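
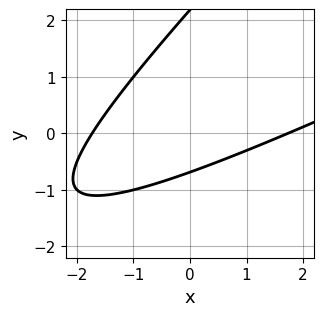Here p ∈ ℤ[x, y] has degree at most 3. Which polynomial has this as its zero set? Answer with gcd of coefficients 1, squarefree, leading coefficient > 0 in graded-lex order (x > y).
x^2 - 3*x*y + 2*y^2 - 3*y - 3

(a) The degree is 2 — a generic line meets the curve in up to 2 points.
(b) Solving for integer coefficients yields p as stated.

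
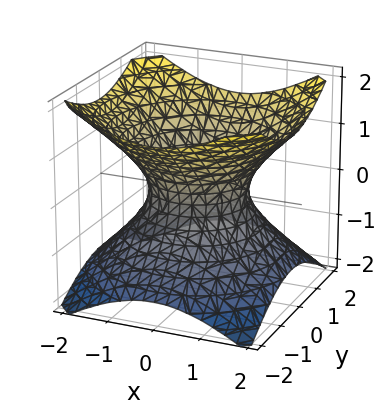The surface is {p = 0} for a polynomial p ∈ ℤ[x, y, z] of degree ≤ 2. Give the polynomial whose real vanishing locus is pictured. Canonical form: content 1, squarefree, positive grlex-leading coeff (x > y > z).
1. Degree: an hourglass — one-sheet hyperboloid; a quadric, so deg p = 2.
2. Symmetries: the z-axis is an axis of rotation, so x and y enter only as x² + y²; mirror symmetry z ↦ −z ⇒ only even powers of z.
3. Against the integer gridlines: the y-axis gridline crossings are at y ∈ {-1, 1}; it misses every integer gridline on the z-axis; a circular section at z = 1 has radius between 1 and 2.
4. Solving for integer coefficients yields p as stated. Check: (1, 0, 0) on the x-axis lies on the surface, and p(1, 0, 0) = 0. ✓

2*x^2 + 2*y^2 - 3*z^2 - 2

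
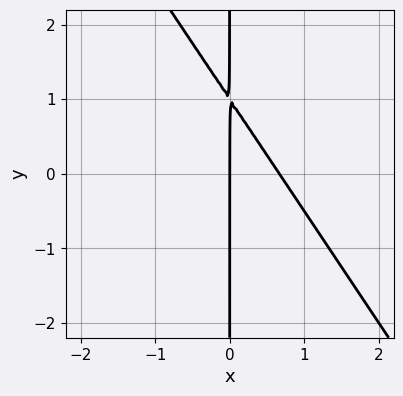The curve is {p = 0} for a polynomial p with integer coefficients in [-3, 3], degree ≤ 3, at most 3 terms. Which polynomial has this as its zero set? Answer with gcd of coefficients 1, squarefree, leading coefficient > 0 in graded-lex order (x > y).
3*x^2 + 2*x*y - 2*x

Degree: a generic line meets the curve in up to 2 points, so deg p = 2.
From the visible intercepts: one x-axis crossing is at x = 0; every point of the y-axis in the box is on the curve.
The integer polynomial consistent with all of this is the stated p.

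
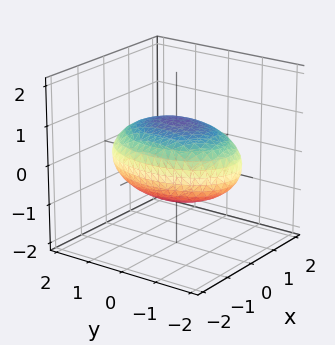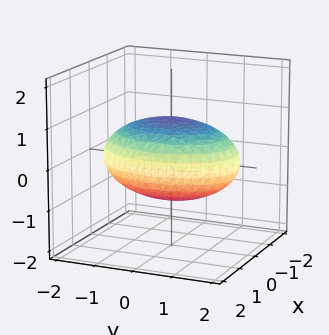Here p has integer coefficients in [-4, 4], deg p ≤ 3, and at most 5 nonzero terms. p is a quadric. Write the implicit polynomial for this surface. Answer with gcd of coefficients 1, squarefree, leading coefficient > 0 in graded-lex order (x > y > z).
1. Degree: a closed, bounded, convex surface; a quadric, so deg p = 2.
2. Symmetries: it's symmetric under z → −z, forcing even powers of z; mirror symmetry y ↦ −y ⇒ only even powers of y; the x ↦ −x reflection is a symmetry, so x appears only in even powers.
3. From the axis intercepts and sections: the z-axis gridline crossings are at z ∈ {-1, 1}.
4. These observations pin down the coefficients.

2*x^2 + y^2 + 3*z^2 - 3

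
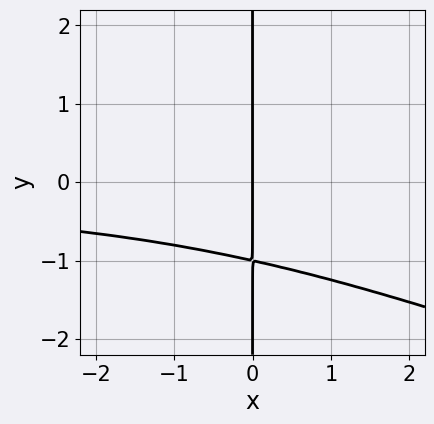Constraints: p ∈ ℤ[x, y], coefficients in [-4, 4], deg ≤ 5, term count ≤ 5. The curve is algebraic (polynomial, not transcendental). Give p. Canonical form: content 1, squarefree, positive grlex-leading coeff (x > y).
1. Degree: no degree-3 curve has this shape, so deg p = 4.
2. From the visible intercepts: the visible y-axis segment lies entirely on the curve; it meets the x-axis at x = 0 (among the integer gridlines).
3. Solving for integer coefficients yields p as stated.

x^2*y^2 + 3*x*y^3 - x^2*y + 3*x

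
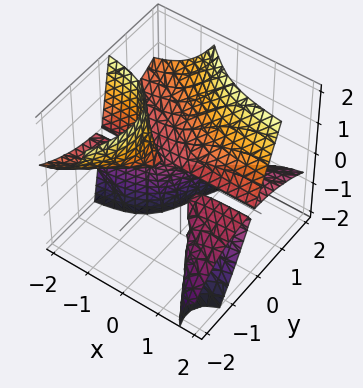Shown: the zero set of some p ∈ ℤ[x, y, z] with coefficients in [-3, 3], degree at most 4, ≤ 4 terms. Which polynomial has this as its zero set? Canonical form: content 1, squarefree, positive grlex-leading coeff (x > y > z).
First, there are 2 components.
Next, deg p = 3.
Then, from the visible intercepts: the visible x-axis segment lies entirely on the surface; it meets the y-axis at y = 0 (among the integer gridlines); it crosses the z-axis at the gridline z = 0.
Finally, fitting integer coefficients to these (and the overall shape) gives p.

3*x*y*z - x*z^2 + y^3 - z^2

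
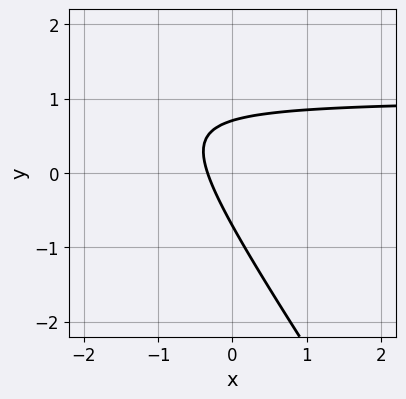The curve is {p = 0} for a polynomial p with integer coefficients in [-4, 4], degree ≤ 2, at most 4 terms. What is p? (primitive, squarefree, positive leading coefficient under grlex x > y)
3*x*y + 2*y^2 - 3*x - 1

1. The degree is 2 — a generic line meets the curve in up to 2 points.
2. Matching integer coefficients to the picture gives p.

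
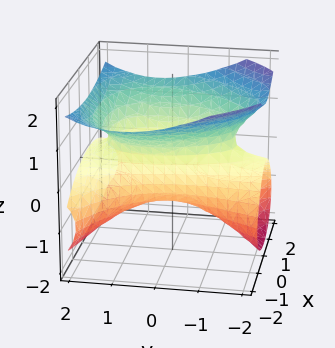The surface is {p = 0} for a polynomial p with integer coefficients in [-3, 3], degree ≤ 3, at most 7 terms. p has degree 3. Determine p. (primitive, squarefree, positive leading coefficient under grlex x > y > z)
x^2*y - 2*y^2*z + 3*z^3 - 3*x^2 + 2

(a) Degree: the shape is more complex than any degree-2 surface, so deg p = 3.
(b) From the visible intercepts: no y-intercept at any integer in the box.
(c) Putting this together gives p.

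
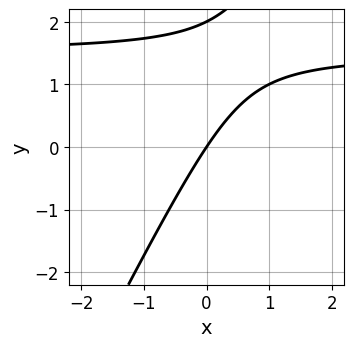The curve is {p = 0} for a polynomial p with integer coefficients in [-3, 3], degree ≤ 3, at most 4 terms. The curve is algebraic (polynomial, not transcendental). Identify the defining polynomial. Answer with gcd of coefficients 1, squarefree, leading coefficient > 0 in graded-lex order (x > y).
1. Degree: no degree-1 curve has this shape, so deg p = 2.
2. Reading off the gridlines: one x-axis crossing is at x = 0; the y-axis gridline crossings are at y ∈ {0, 2}.
3. The integer polynomial consistent with all of this is the stated p.

2*x*y - y^2 - 3*x + 2*y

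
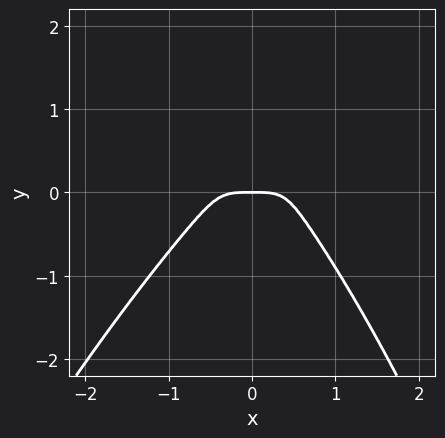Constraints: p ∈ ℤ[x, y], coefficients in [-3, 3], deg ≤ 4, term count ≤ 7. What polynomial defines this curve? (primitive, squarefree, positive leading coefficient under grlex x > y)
deg p = 4.
Against the integer gridlines: one x-axis crossing is at x = 0; it crosses the y-axis at the gridline y = 0.
Solving for integer coefficients yields p as stated.

3*x^4 - x^3*y + 3*y^3 - y^2 + y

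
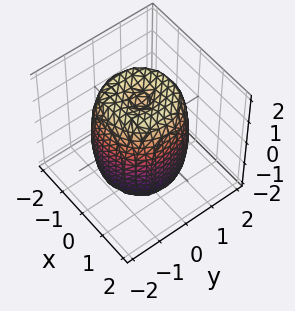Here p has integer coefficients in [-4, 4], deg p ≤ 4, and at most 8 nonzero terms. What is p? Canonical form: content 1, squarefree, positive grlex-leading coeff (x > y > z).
First, the degree is 4 — no degree-3 surface has this shape.
Next, symmetries: rotational symmetry about the z-axis ⇒ p depends on x, y only through x² + y².
Next, from the visible intercepts: a circular section at z = 1 has radius between 1 and 2.
Finally, assembling these constraints gives the stated polynomial.

2*x^4 + 4*x^2*y^2 + 2*y^4 - 3*x^2 - 3*y^2 + z^2 - 2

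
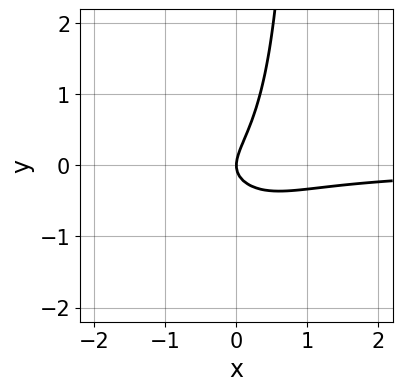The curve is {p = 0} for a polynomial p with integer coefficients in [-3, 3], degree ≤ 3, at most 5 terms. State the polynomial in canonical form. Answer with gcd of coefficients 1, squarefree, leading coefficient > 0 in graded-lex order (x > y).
3*x^2*y + 3*x*y^2 + 3*x*y - 3*y^2 + 2*x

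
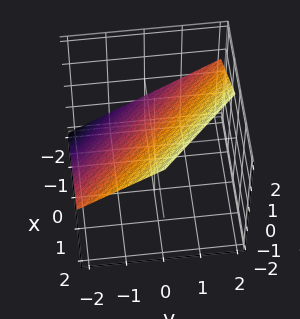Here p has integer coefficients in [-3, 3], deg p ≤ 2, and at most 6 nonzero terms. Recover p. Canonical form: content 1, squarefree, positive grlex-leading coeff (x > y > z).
2*x + 2*y - 3*z + 2

First, degree: the surface is flat (a plane), so deg p = 1.
Then, from the axis intercepts and sections: it meets the x-axis at x = -1 (among the integer gridlines); it meets the y-axis at y = -1 (among the integer gridlines).
Finally, fitting integer coefficients to these (and the overall shape) gives p.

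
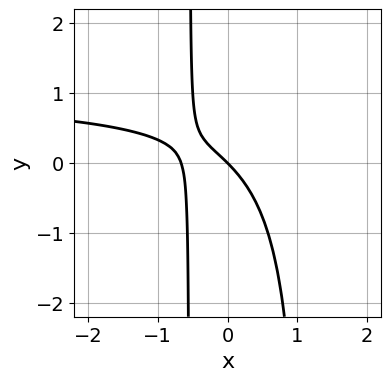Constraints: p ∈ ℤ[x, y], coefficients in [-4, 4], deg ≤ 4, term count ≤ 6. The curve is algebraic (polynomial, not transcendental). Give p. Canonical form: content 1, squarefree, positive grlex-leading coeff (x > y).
3*x^2*y - 3*x^2 - 2*x*y - 2*x - 2*y

First, the degree is 3 — no degree-2 curve has this shape.
Then, from the axis intercepts and sections: it meets the x-axis at x = 0 (among the integer gridlines); it meets the y-axis at y = 0 (among the integer gridlines).
Finally, matching integer coefficients to the picture gives p.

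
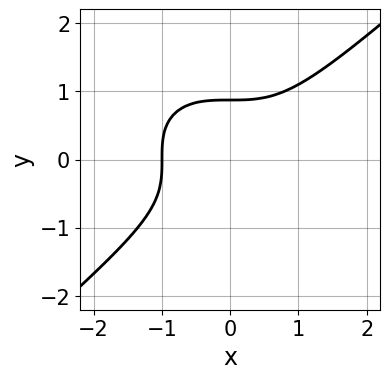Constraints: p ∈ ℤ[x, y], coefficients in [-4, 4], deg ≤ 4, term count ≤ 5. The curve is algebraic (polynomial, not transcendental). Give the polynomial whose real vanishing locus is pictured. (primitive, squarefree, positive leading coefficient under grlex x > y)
2*x^3 - 3*y^3 + 2

The degree is 3 — no degree-2 curve has this shape.
From the axis intercepts and sections: one x-axis crossing is at x = -1.
The integer polynomial consistent with all of this is the stated p.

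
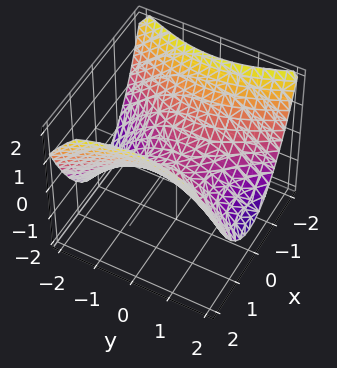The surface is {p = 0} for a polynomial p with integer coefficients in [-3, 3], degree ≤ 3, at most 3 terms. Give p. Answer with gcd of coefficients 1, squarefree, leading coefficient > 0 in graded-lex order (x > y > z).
2*x^2 - y^2 - 3*z

The degree is 2 — a hyperbolic paraboloid; a quadric.
Symmetries: it's symmetric under y → −y, forcing even powers of y; the x ↦ −x reflection is a symmetry, so x appears only in even powers.
Checking where it meets the axes: one y-axis crossing is at y = 0; it meets the x-axis at x = 0 (among the integer gridlines); one z-axis crossing is at z = 0.
These observations pin down the coefficients.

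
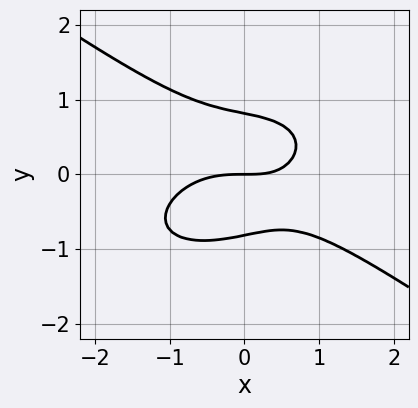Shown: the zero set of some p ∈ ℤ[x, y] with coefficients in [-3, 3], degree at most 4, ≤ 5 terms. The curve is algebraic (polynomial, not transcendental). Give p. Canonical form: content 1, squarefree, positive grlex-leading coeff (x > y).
(a) The degree is 3 — a generic line meets the curve in up to 3 points.
(b) Against the integer gridlines: one x-axis crossing is at x = 0; one y-axis crossing is at y = 0.
(c) Assembling these constraints gives the stated polynomial.

x^3 + 3*y^3 + x*y - 2*y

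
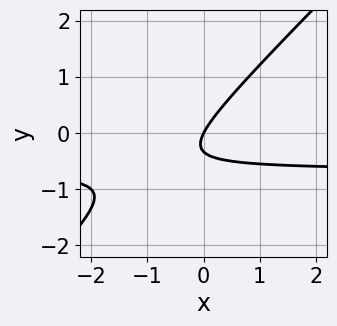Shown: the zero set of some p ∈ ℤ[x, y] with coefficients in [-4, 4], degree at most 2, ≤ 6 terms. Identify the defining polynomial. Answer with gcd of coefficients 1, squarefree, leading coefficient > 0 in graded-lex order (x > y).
3*x*y - 3*y^2 + 2*x - y

1. Degree: a generic line meets the curve in up to 2 points, so deg p = 2.
2. Observable constraints: it crosses the y-axis at the gridline y = 0; it crosses the x-axis at the gridline x = 0.
3. Solving for integer coefficients yields p as stated.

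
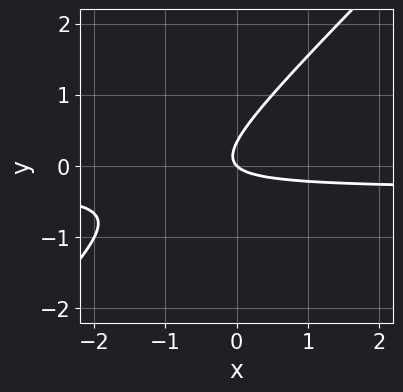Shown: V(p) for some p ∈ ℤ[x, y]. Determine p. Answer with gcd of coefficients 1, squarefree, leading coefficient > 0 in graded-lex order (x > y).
3*x*y - 3*y^2 + x + y

1. deg p = 2. A generic line meets the curve in up to 2 points.
2. Against the integer gridlines: it crosses the y-axis at the gridline y = 0; it crosses the x-axis at the gridline x = 0.
3. Together with the visible shape, these determine p as stated.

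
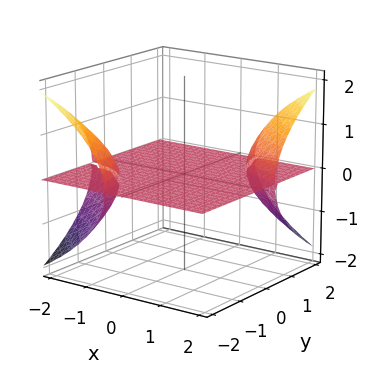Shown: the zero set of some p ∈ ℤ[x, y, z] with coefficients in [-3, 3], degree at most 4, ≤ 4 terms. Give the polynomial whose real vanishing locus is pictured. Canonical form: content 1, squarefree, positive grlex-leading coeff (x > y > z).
x*y*z - z^3 - z

1. I count 3 distinct pieces. Treating them together as one polynomial.
2. Degree: a generic line meets the surface in up to 3 points, so deg p = 3.
3. Checking where it meets the axes: it crosses the z-axis at the gridline z = 0; every point of the x-axis in the box is on the surface; the visible y-axis segment lies entirely on the surface.
4. Putting this together gives p.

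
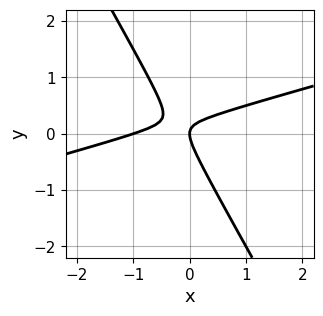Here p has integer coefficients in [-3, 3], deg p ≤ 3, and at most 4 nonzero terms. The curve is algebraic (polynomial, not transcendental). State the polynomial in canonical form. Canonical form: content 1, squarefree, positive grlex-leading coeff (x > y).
The degree is 2 — no degree-1 curve has this shape.
Reading off the gridlines: the x-axis gridline crossings are at x ∈ {-1, 0}; it meets the y-axis at y = 0 (among the integer gridlines).
Together with the visible shape, these determine p as stated.

x^2 - 3*x*y - 2*y^2 + x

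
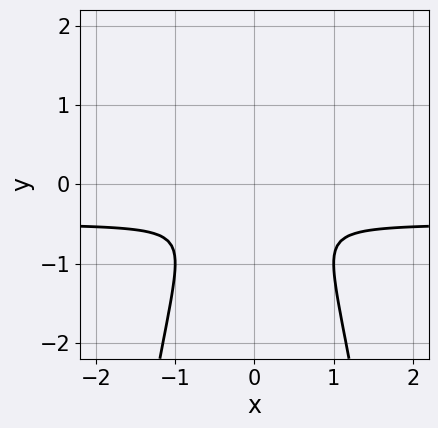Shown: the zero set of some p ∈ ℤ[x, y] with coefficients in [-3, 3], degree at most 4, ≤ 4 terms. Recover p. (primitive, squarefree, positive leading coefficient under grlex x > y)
2*x^2*y + x^2 + y^2

1. deg p = 3. A generic line meets the curve in up to 3 points.
2. Symmetries: the x ↦ −x reflection is a symmetry, so x appears only in even powers.
3. Assembling these constraints gives the stated polynomial.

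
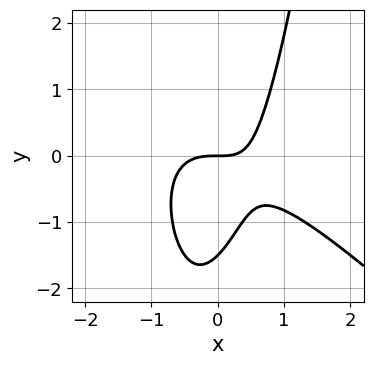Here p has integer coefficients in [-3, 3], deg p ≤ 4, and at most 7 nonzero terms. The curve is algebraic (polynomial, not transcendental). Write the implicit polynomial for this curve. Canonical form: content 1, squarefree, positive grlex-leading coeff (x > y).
1. The degree is 3 — no degree-2 curve has this shape.
2. From the axis intercepts and sections: it crosses the y-axis at the gridline y = 0; it meets the x-axis at x = 0 (among the integer gridlines).
3. Together with the visible shape, these determine p as stated.

3*x^3 + 3*x^2*y + 2*x*y - 2*y^2 - 3*y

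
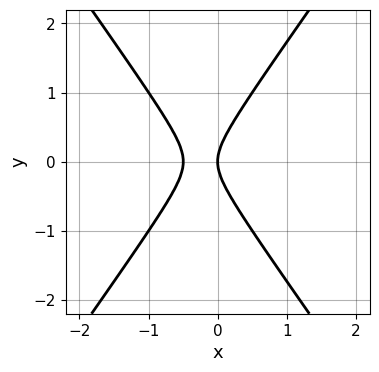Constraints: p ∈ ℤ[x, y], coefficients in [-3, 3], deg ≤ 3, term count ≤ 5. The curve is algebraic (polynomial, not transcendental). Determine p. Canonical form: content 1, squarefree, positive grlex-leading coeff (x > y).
2*x^2 - y^2 + x

1. Degree: no degree-1 curve has this shape, so deg p = 2.
2. Symmetries: it's symmetric under y → −y, forcing even powers of y.
3. Observable constraints: it meets the x-axis at x = 0 (among the integer gridlines); it crosses the y-axis at the gridline y = 0.
4. Matching integer coefficients to the picture gives p.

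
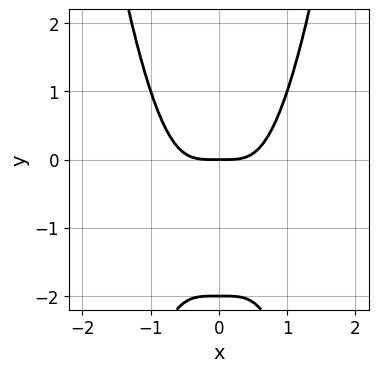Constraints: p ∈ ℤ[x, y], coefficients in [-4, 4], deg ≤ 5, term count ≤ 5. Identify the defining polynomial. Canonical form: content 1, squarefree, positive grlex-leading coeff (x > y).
3*x^4 - y^2 - 2*y

1. The degree is 4 — a generic line meets the curve in up to 4 points.
2. Symmetries: the x ↦ −x reflection is a symmetry, so x appears only in even powers.
3. Reading off the gridlines: among the integer gridlines, it crosses the y-axis at y ∈ {-2, 0}; one x-axis crossing is at x = 0.
4. Together with the visible shape, these determine p as stated.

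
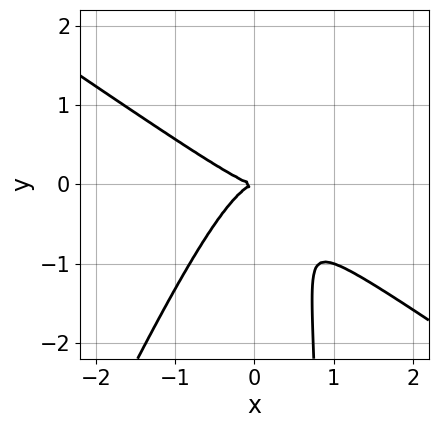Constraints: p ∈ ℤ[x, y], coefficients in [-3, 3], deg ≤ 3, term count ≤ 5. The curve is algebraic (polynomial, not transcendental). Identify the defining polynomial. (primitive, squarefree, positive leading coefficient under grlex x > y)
1. Degree: no degree-2 curve has this shape, so deg p = 3.
2. Checking where it meets the axes: one y-axis crossing is at y = 0; it meets the x-axis at x = 0 (among the integer gridlines).
3. Fitting integer coefficients to these (and the overall shape) gives p.

3*x^3 + 3*x^2*y - 2*x*y^2 + 2*y^2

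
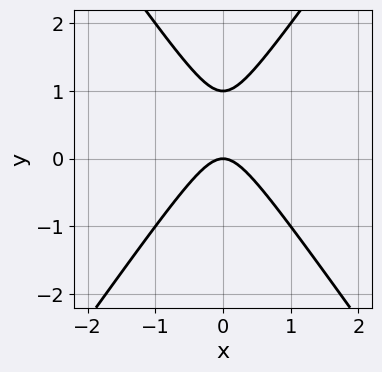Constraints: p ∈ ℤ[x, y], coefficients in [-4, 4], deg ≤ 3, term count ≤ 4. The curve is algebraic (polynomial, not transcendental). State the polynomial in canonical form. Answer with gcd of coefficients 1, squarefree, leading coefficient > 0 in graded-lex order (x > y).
2*x^2 - y^2 + y

(a) deg p = 2. A generic line meets the curve in up to 2 points.
(b) Symmetries: it's symmetric under x → −x, forcing even powers of x.
(c) From the axis intercepts and sections: the y-axis gridline crossings are at y ∈ {0, 1}; it crosses the x-axis at the gridline x = 0.
(d) Putting this together gives p.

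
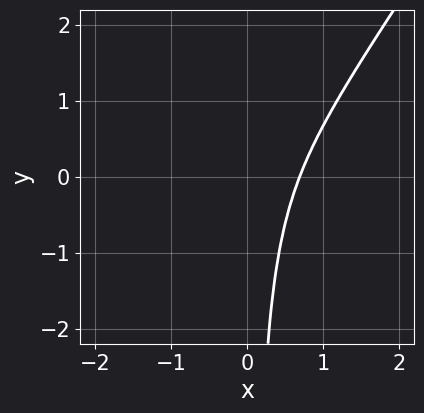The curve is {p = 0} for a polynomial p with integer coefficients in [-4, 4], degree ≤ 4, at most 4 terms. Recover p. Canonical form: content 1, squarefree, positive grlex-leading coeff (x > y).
3*x^3 - 2*x^2*y - x*y - 1

deg p = 3.
Reading off the gridlines: it misses every integer gridline on the y-axis.
Putting this together gives p.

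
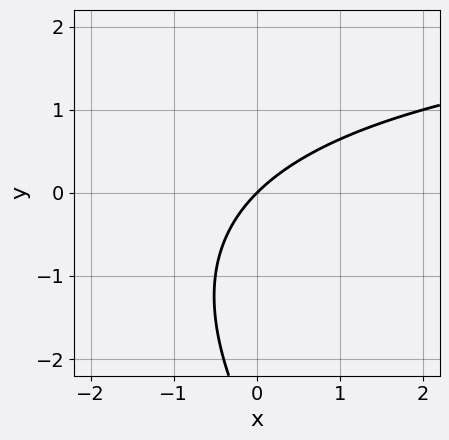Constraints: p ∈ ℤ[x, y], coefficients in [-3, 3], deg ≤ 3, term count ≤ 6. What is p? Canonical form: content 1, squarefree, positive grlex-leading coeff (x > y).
x*y + y^2 - 3*x + 3*y

(a) The degree is 2 — a generic line meets the curve in up to 2 points.
(b) Checking where it meets the axes: it crosses the y-axis at the gridline y = 0; one x-axis crossing is at x = 0.
(c) Assembling these constraints gives the stated polynomial.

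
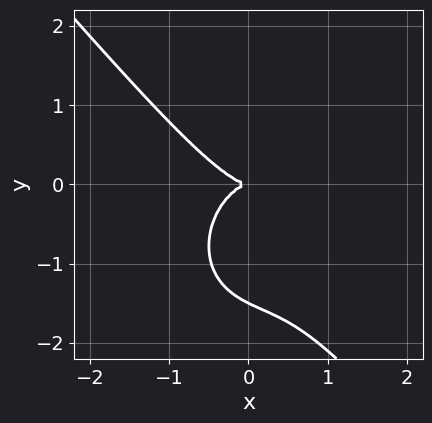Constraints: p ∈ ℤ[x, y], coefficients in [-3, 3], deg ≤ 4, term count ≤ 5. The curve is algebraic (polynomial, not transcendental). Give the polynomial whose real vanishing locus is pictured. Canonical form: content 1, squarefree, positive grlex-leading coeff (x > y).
deg p = 3. No degree-2 curve has this shape.
Reading off the gridlines: it meets the x-axis at x = 0 (among the integer gridlines); it meets the y-axis at y = 0 (among the integer gridlines).
These observations pin down the coefficients.

3*x^3 + x^2*y + x*y^2 + 2*y^3 + 3*y^2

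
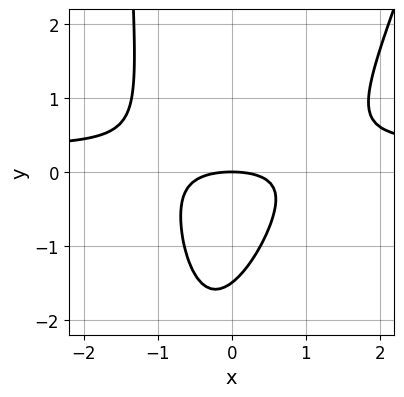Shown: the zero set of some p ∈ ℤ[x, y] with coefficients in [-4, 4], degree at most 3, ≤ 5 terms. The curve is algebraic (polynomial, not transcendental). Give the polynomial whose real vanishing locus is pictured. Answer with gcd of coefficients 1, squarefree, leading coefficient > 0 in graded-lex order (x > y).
The degree is 3 — a generic line meets the curve in up to 3 points.
Checking where it meets the axes: it crosses the x-axis at the gridline x = 0; it crosses the y-axis at the gridline y = 0.
Fitting integer coefficients to these (and the overall shape) gives p.

3*x^2*y - x*y^2 - x^2 - 2*y^2 - 3*y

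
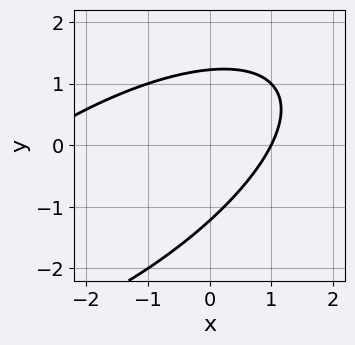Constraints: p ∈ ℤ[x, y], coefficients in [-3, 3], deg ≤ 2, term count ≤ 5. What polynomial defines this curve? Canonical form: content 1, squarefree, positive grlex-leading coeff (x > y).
deg p = 2. The shape is more complex than any degree-1 curve.
From the axis intercepts and sections: it meets the x-axis at x = 1 (among the integer gridlines).
Solving for integer coefficients yields p as stated.

x^2 - 2*x*y + 2*y^2 + 2*x - 3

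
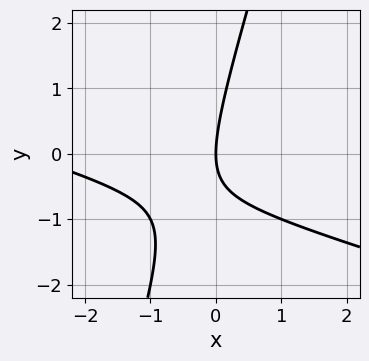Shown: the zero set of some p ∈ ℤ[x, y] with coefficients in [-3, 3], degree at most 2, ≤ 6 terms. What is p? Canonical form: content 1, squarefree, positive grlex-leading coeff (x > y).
First, the degree is 2 — no degree-1 curve has this shape.
Then, from the axis intercepts and sections: it crosses the x-axis at the gridline x = 0; it meets the y-axis at y = 0 (among the integer gridlines).
Finally, fitting integer coefficients to these (and the overall shape) gives p.

x^2 + 3*x*y - y^2 + 3*x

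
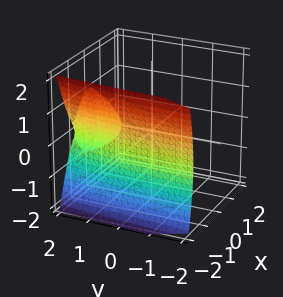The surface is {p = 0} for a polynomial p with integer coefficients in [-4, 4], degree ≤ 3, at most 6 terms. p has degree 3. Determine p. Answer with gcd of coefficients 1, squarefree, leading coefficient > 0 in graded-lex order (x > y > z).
deg p = 3.
Reading off the gridlines: one y-axis crossing is at y = 1; it misses every integer gridline on the z-axis.
Fitting integer coefficients to these (and the overall shape) gives p.

2*x^3 + 3*x^2 + z^2 - y + 1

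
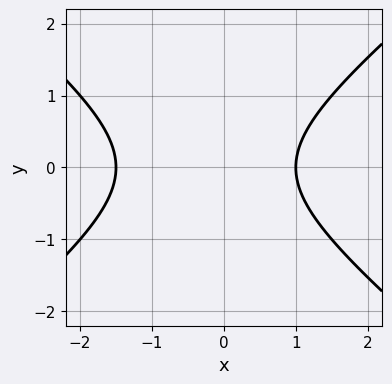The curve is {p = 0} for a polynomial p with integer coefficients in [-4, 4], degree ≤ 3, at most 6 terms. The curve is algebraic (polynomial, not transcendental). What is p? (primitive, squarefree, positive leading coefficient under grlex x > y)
2*x^2 - 3*y^2 + x - 3

(a) The degree is 2 — a generic line meets the curve in up to 2 points.
(b) Symmetries: the y ↦ −y reflection is a symmetry, so y appears only in even powers.
(c) Against the integer gridlines: the curve avoids every integer y-axis point in the box; it meets the x-axis at x = 1 (among the integer gridlines).
(d) Fitting integer coefficients to these (and the overall shape) gives p.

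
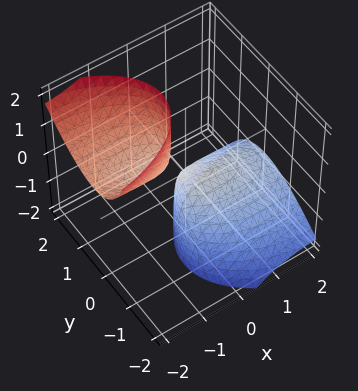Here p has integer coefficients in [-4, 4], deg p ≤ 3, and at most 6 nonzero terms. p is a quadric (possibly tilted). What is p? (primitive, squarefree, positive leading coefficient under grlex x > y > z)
x^2 + 3*x*z + 3*y^2 - 2*y*z + z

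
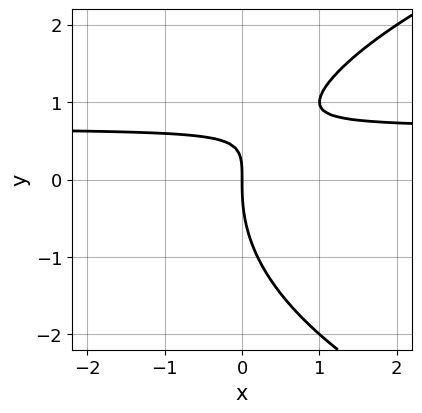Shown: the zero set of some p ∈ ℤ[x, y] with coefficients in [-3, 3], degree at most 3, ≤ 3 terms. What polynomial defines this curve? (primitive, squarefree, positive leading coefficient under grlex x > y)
(a) Degree: the shape is more complex than any degree-2 curve, so deg p = 3.
(b) Checking where it meets the axes: it crosses the y-axis at the gridline y = 0; one x-axis crossing is at x = 0.
(c) Putting this together gives p.

y^3 - 3*x*y + 2*x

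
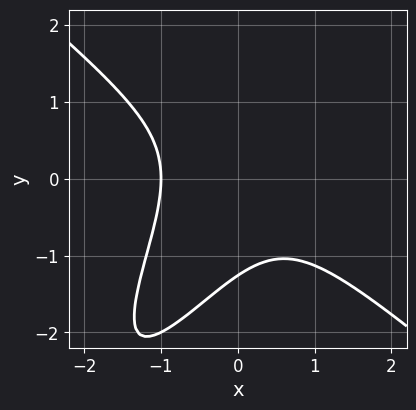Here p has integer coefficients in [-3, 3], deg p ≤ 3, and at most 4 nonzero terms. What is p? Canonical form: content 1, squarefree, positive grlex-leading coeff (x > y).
2*x^3 - 2*x*y^2 + y^3 + 2

1. Degree: no degree-2 curve has this shape, so deg p = 3.
2. Against the integer gridlines: it meets the x-axis at x = -1 (among the integer gridlines).
3. The integer polynomial consistent with all of this is the stated p.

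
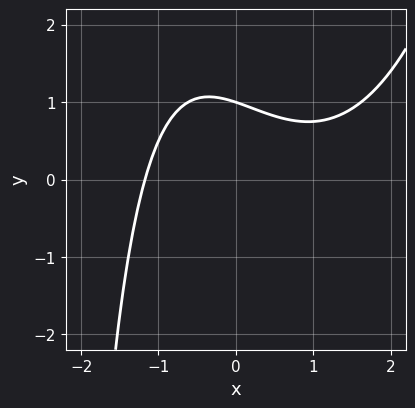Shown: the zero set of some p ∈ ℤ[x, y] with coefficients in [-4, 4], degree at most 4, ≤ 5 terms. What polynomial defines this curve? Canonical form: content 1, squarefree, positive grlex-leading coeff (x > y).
First, deg p = 3. No degree-2 curve has this shape.
Next, from the axis intercepts and sections: one y-axis crossing is at y = 1.
Finally, matching integer coefficients to the picture gives p.

x^3 - x^2 - x*y - 3*y + 3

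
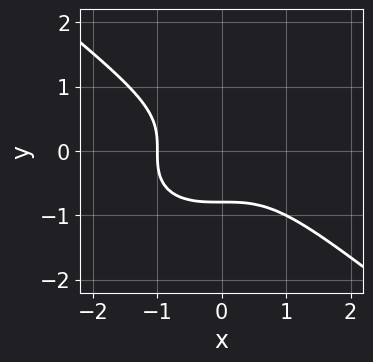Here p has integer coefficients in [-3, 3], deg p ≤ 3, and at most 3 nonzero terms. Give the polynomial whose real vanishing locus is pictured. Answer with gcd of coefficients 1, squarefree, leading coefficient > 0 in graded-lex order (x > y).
x^3 + 2*y^3 + 1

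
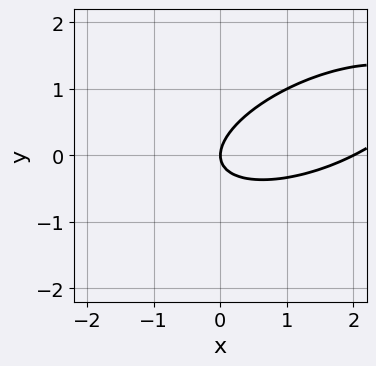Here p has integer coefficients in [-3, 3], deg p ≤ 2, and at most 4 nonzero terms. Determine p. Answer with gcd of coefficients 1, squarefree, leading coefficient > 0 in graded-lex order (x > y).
x^2 - 2*x*y + 3*y^2 - 2*x

Degree: no degree-1 curve has this shape, so deg p = 2.
Against the integer gridlines: the x-axis gridline crossings are at x ∈ {0, 2}; it meets the y-axis at y = 0 (among the integer gridlines).
Solving for integer coefficients yields p as stated.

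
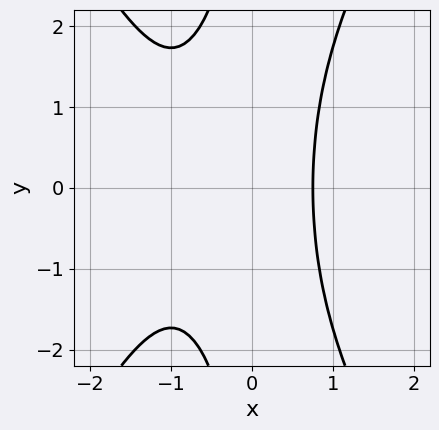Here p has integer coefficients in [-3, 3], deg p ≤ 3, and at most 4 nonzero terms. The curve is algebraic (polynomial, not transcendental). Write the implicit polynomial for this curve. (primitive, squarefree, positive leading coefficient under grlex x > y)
3*x^3 - x*y^2 + 3*x^2 - 3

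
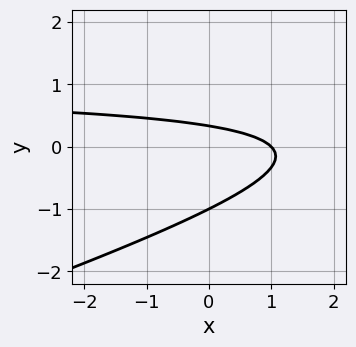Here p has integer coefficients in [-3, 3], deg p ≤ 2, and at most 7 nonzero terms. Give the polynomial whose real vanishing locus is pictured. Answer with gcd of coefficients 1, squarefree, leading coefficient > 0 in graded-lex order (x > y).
x*y - 3*y^2 - x - 2*y + 1

1. deg p = 2.
2. Reading off the gridlines: it crosses the y-axis at the gridline y = -1; it crosses the x-axis at the gridline x = 1.
3. Putting this together gives p.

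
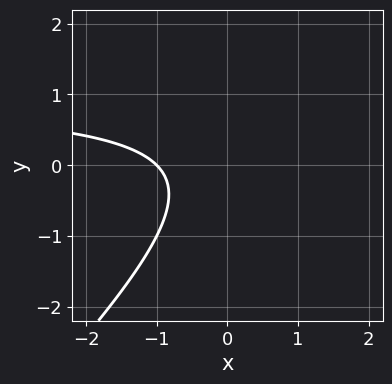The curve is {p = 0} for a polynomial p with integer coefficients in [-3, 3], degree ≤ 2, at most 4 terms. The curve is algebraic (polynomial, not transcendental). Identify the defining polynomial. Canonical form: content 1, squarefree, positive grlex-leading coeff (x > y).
(a) deg p = 2. A generic line meets the curve in up to 2 points.
(b) Against the integer gridlines: no y-intercept at any integer in the box; one x-axis crossing is at x = -1.
(c) Solving for integer coefficients yields p as stated.

x*y - y^2 - x - 1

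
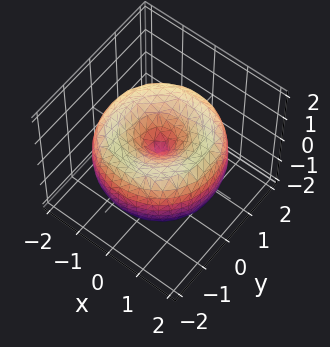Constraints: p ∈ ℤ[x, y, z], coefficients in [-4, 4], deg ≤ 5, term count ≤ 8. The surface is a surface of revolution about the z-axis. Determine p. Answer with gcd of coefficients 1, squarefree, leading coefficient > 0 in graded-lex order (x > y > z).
The degree is 4 — the shape is more complex than any degree-3 surface.
Symmetry: the surface is invariant under rotation about z: p = q(x² + y², z).
Observable constraints: a circular section at z = 1 has radius exactly 1; it meets the y-axis at y = 0 (among the integer gridlines); it meets the z-axis at z = 0 (among the integer gridlines); it crosses the x-axis at the gridline x = 0.
These observations pin down the coefficients.

x^4 + 2*x^2*y^2 + y^4 - 3*x^2 - 3*y^2 + 2*z^2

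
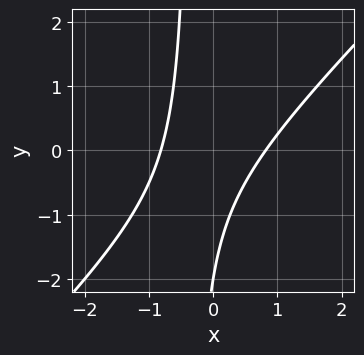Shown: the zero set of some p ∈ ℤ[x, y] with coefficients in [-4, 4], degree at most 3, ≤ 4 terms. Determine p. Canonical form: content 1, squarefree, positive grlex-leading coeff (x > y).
deg p = 2. The shape is more complex than any degree-1 curve.
Reading off the gridlines: it crosses the y-axis at the gridline y = -2.
Matching integer coefficients to the picture gives p.

3*x^2 - 3*x*y - y - 2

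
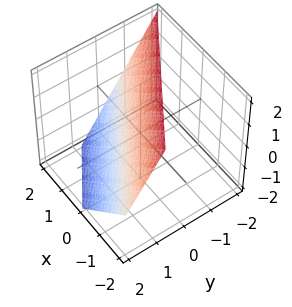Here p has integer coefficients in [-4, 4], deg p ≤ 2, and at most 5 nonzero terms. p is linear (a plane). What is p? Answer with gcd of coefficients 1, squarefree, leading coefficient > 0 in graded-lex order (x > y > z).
1. Degree: the surface is flat (a plane), so deg p = 1.
2. Against the integer gridlines: it crosses the z-axis at the gridline z = 1; it crosses the x-axis at the gridline x = 1.
3. Putting this together gives p.

2*x + 3*y + 2*z - 2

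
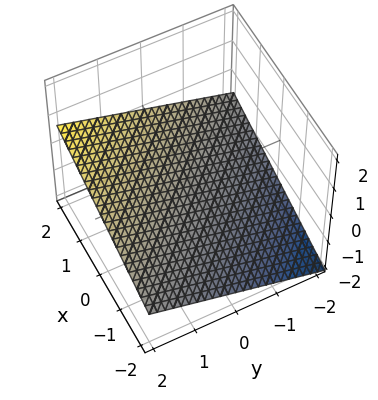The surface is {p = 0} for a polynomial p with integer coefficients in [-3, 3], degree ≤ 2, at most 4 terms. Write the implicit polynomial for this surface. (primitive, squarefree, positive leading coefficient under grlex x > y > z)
x + y - 3*z - 2

First, deg p = 1. Every cross-section is a straight line — this is a plane.
Next, checking where it meets the axes: one y-axis crossing is at y = 2; it meets the x-axis at x = 2 (among the integer gridlines).
Finally, putting this together gives p.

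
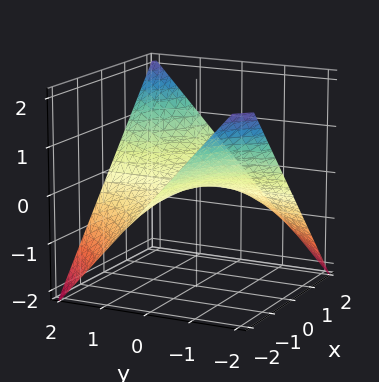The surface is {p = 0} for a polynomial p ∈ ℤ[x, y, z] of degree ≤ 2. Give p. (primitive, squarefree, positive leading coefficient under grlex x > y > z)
x*y - 2*z

(a) Degree: a hyperbolic paraboloid; a quadric, so deg p = 2.
(b) From the visible intercepts: the visible x-axis segment lies entirely on the surface; the visible y-axis segment lies entirely on the surface.
(c) The integer polynomial consistent with all of this is the stated p.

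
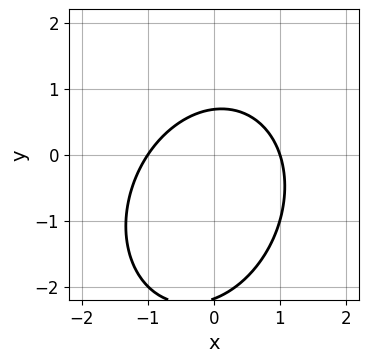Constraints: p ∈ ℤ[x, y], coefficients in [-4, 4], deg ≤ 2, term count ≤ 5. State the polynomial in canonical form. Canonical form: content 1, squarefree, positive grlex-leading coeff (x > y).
3*x^2 - x*y + 2*y^2 + 3*y - 3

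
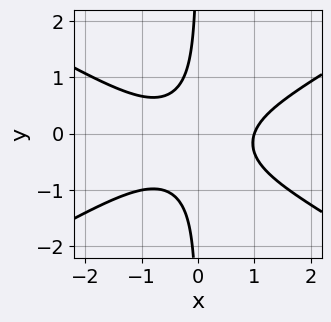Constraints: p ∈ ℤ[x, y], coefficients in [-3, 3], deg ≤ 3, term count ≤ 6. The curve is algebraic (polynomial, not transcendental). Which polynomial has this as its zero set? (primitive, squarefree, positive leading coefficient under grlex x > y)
deg p = 3. The shape is more complex than any degree-2 curve.
From the axis intercepts and sections: one x-axis crossing is at x = 1; it misses every integer gridline on the y-axis.
Fitting integer coefficients to these (and the overall shape) gives p.

x^3 - 3*x*y^2 - x*y - 1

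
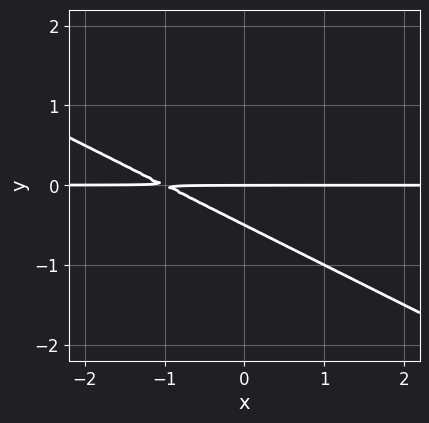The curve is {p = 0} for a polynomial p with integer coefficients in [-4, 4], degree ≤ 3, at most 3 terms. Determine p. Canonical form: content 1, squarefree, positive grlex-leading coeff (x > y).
x*y + 2*y^2 + y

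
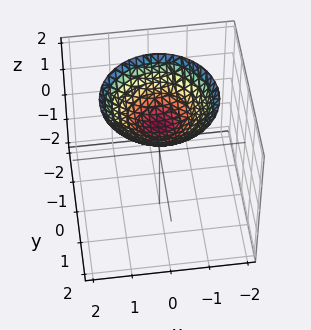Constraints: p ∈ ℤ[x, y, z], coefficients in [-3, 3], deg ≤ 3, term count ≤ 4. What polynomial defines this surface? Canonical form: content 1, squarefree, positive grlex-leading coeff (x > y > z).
1. deg p = 2. No degree-1 surface has this shape.
2. By symmetry, every cross-section ⟂ z is a circle, so x, y appear only via x² + y².
3. Checking where it meets the axes: the surface avoids every integer y-axis point in the box; a circular section at z = 2 has radius between 1 and 2; it crosses the z-axis at the gridline z = 1; the surface avoids every integer x-axis point in the box.
4. Assembling these constraints gives the stated polynomial.

x^2 + y^2 - 2*z + 2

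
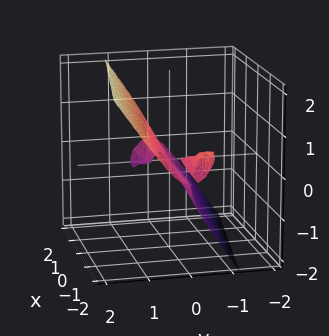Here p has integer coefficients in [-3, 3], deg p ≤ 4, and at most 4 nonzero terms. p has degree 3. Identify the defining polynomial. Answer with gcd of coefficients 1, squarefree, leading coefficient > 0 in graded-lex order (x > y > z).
x*y*z + 3*y^3 - z^3

The picture has 2 separate pieces. They look like related sheets of one shape, so recover p as a whole.
Degree: a generic line meets the surface in up to 3 points, so deg p = 3.
From the axis intercepts and sections: it meets the z-axis at z = 0 (among the integer gridlines); it meets the y-axis at y = 0 (among the integer gridlines).
The integer polynomial consistent with all of this is the stated p. Check: (2, 0, 0) on the x-axis lies on the surface, and p(2, 0, 0) = 0. ✓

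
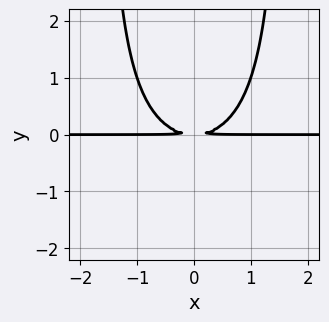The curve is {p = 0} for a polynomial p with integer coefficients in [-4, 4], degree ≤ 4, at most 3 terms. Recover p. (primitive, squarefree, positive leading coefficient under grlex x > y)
Degree: a generic line meets the curve in up to 4 points, so deg p = 4.
Symmetries: mirror symmetry x ↦ −x ⇒ only even powers of x.
From the visible intercepts: every point of the x-axis in the box is on the curve.
Together with the visible shape, these determine p as stated.

x^2*y^2 + 2*x^2*y - 3*y^2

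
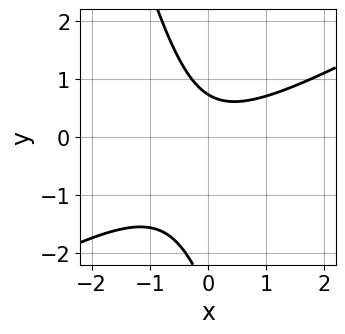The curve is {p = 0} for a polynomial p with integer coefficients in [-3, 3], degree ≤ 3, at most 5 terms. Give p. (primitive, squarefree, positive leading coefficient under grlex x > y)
deg p = 2.
From the axis intercepts and sections: the curve avoids every integer x-axis point in the box.
These observations pin down the coefficients.

2*x^2 - 3*x*y - y^2 - 2*y + 2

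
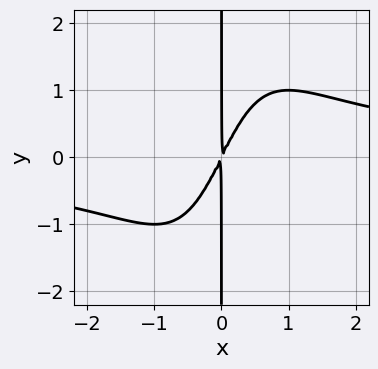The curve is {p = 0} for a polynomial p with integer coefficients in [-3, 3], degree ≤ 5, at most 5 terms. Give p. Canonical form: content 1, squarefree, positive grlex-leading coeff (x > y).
x^3*y - 2*x^2 + x*y

1. Degree: a generic line meets the curve in up to 4 points, so deg p = 4.
2. From the visible intercepts: every point of the y-axis in the box is on the curve.
3. Solving for integer coefficients yields p as stated.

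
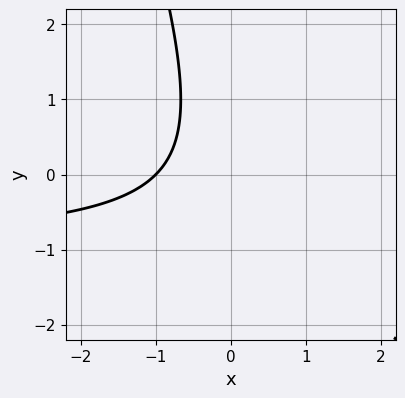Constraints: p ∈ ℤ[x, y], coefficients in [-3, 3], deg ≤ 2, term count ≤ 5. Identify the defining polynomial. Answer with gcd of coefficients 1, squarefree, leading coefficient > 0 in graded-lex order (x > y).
(a) The degree is 2 — no degree-1 curve has this shape.
(b) Observable constraints: the curve avoids every integer y-axis point in the box; it meets the x-axis at x = -1 (among the integer gridlines).
(c) These observations pin down the coefficients.

3*x*y + y^2 + 3*x + 3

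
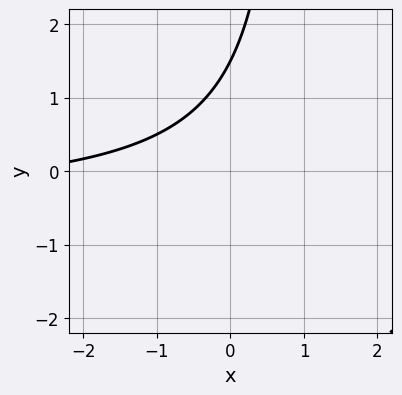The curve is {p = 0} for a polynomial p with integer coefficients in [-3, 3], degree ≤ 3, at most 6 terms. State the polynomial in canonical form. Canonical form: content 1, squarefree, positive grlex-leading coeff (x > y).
deg p = 2. No degree-1 curve has this shape.
Against the integer gridlines: it misses every integer gridline on the x-axis.
The integer polynomial consistent with all of this is the stated p.

2*x*y + x - 2*y + 3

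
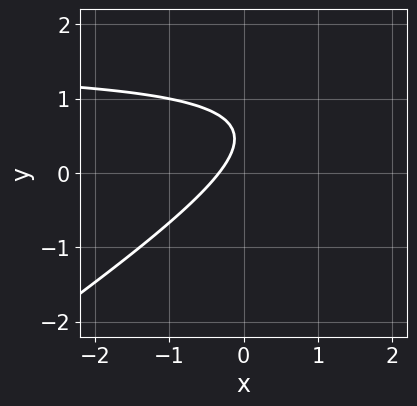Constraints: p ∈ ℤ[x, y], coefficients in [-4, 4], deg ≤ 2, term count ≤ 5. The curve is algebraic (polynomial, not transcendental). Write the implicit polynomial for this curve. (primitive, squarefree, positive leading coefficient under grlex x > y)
2*x*y - 3*y^2 - 3*x + 3*y - 1

(a) deg p = 2. A generic line meets the curve in up to 2 points.
(b) Against the integer gridlines: it misses every integer gridline on the y-axis.
(c) Putting this together gives p.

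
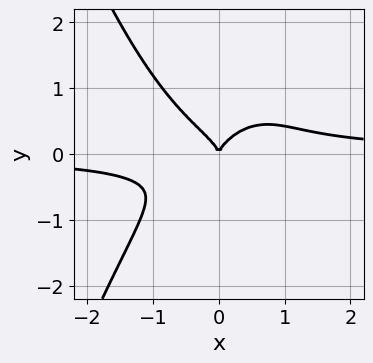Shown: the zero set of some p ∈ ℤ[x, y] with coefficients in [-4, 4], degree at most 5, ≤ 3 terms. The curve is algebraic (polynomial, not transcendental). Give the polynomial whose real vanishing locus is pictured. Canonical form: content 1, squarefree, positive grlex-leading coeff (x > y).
(a) Degree: a generic line meets the curve in up to 4 points, so deg p = 4.
(b) Reading off the gridlines: it meets the y-axis at y = 0 (among the integer gridlines); it meets the x-axis at x = 0 (among the integer gridlines).
(c) The integer polynomial consistent with all of this is the stated p.

2*x^3*y + 2*y^3 - x^2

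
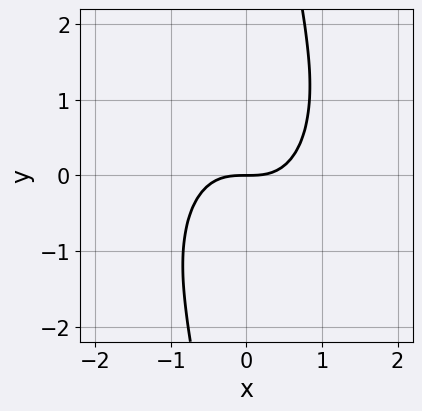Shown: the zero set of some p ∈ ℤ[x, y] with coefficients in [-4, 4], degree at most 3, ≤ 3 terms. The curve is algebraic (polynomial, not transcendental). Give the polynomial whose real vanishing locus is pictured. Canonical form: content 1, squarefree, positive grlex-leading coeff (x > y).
1. deg p = 3. No degree-2 curve has this shape.
2. From the axis intercepts and sections: it crosses the x-axis at the gridline x = 0; one y-axis crossing is at y = 0.
3. These observations pin down the coefficients.

2*x^3 + x*y^2 - 2*y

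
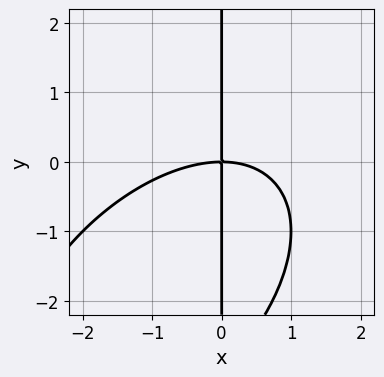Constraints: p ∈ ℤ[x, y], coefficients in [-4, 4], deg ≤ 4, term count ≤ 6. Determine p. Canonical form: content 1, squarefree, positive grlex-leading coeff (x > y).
x^3 - x^2*y + x*y^2 + 3*x*y

(a) Degree: the shape is more complex than any degree-2 curve, so deg p = 3.
(b) From the axis intercepts and sections: every point of the y-axis in the box is on the curve; one x-axis crossing is at x = 0.
(c) Putting this together gives p.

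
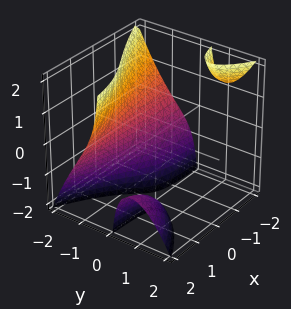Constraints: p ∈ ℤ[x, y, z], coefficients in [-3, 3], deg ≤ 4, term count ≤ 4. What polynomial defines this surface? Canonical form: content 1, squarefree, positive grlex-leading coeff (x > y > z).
3*x*y*z + 3*y^3 + z + 3

First, there are 3 components.
Next, deg p = 3.
Next, observable constraints: no x-intercept at any integer in the box; it meets the y-axis at y = -1 (among the integer gridlines); the surface avoids every integer z-axis point in the box.
Finally, fitting integer coefficients to these (and the overall shape) gives p.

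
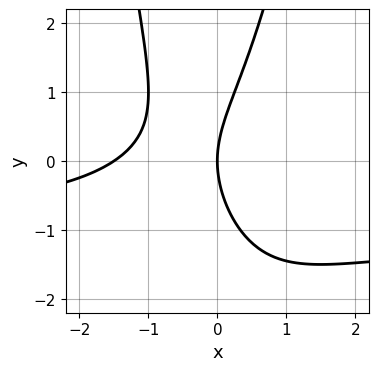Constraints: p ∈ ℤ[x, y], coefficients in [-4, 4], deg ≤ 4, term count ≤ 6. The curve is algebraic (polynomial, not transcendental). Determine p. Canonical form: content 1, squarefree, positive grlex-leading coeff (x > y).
1. deg p = 3.
2. Checking where it meets the axes: one x-axis crossing is at x = 0; it meets the y-axis at y = 0 (among the integer gridlines).
3. Matching integer coefficients to the picture gives p.

2*x^2*y + 2*x^2 - y^2 + 3*x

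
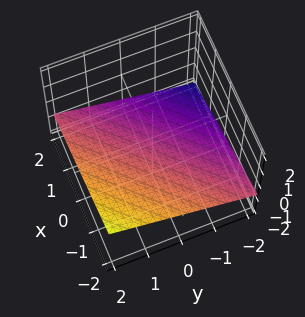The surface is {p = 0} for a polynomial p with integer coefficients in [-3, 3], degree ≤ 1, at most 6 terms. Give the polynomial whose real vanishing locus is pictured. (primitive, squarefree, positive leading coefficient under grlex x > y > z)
1. The degree is 1 — the surface is flat (a plane).
2. From the axis intercepts and sections: it crosses the y-axis at the gridline y = 2; one x-axis crossing is at x = -2.
3. Matching integer coefficients to the picture gives p.

x - y + 3*z + 2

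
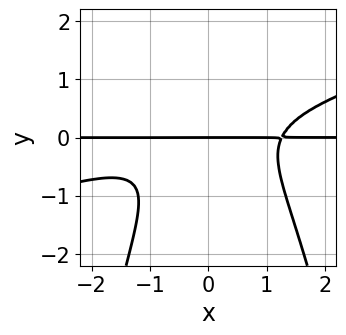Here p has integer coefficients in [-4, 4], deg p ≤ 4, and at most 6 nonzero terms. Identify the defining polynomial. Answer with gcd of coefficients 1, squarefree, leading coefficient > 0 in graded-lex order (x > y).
x^3*y - 3*x^2*y^2 + 2*x*y^2 - 3*y^3 - 2*y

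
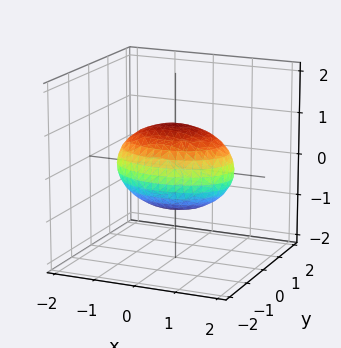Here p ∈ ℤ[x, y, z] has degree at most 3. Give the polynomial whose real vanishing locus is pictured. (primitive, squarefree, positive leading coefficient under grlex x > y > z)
1. Degree: a closed, bounded, convex surface; a quadric, so deg p = 2.
2. Symmetries: it's symmetric under z → −z, forcing even powers of z; the y ↦ −y reflection is a symmetry, so y appears only in even powers; mirror symmetry x ↦ −x ⇒ only even powers of x.
3. Checking where it meets the axes: among the integer gridlines, it crosses the y-axis at y ∈ {-1, 1}; the z-axis gridline crossings are at z ∈ {-1, 1}.
4. Solving for integer coefficients yields p as stated.

x^2 + 2*y^2 + 2*z^2 - 2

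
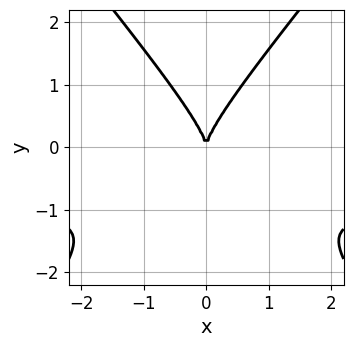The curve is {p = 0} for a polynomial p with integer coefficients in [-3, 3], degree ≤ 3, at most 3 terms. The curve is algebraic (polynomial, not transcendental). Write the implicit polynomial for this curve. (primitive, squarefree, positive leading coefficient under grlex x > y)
1. The degree is 3 — a generic line meets the curve in up to 3 points.
2. Symmetries: the x ↦ −x reflection is a symmetry, so x appears only in even powers.
3. From the visible intercepts: it crosses the y-axis at the gridline y = 0; one x-axis crossing is at x = 0.
4. Assembling these constraints gives the stated polynomial.

3*x^2*y - 2*y^3 + 3*x^2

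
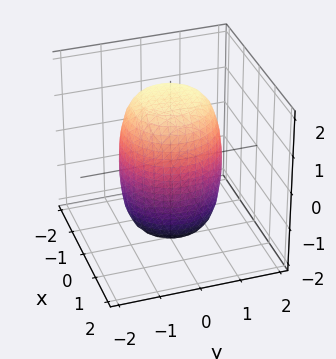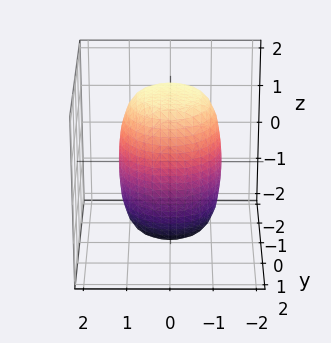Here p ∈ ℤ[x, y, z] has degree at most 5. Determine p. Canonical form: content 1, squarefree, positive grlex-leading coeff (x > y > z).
2*x^4 + 4*x^2*y^2 + 2*y^4 - x^2 - y^2 + z^2 - 3

(a) deg p = 4. The shape is more complex than any degree-3 surface.
(b) Symmetries: the surface is invariant under rotation about z: p = q(x² + y², z).
(c) Observable constraints: a circular section at z = 0 has radius between 1 and 2.
(d) Assembling these constraints gives the stated polynomial.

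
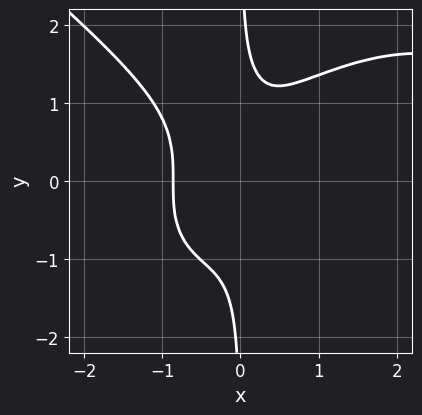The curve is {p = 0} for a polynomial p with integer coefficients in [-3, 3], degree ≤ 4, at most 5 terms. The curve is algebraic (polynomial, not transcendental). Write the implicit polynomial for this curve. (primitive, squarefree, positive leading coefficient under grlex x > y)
x^4 + 2*x*y^3 - 3*x^3 - 2*x^2 - 1

Degree: a generic line meets the curve in up to 4 points, so deg p = 4.
Observable constraints: it misses every integer gridline on the y-axis.
Assembling these constraints gives the stated polynomial.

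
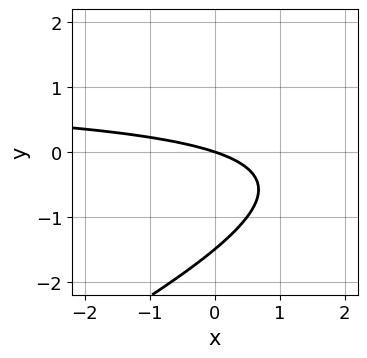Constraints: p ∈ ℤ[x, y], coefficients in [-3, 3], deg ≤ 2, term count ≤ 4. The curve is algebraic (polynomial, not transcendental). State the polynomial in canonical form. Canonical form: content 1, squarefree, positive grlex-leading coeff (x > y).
(a) deg p = 2.
(b) Checking where it meets the axes: one y-axis crossing is at y = 0; it meets the x-axis at x = 0 (among the integer gridlines).
(c) Solving for integer coefficients yields p as stated.

x*y - 2*y^2 - x - 3*y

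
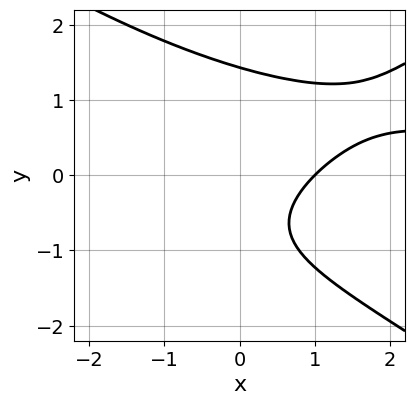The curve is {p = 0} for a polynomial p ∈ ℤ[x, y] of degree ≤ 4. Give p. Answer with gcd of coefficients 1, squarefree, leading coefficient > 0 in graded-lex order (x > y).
x^2*y - 2*y^3 - 3*x + 2*y + 3

First, deg p = 3. The shape is more complex than any degree-2 curve.
Then, checking where it meets the axes: it crosses the x-axis at the gridline x = 1.
Finally, the integer polynomial consistent with all of this is the stated p.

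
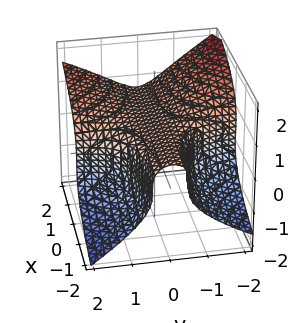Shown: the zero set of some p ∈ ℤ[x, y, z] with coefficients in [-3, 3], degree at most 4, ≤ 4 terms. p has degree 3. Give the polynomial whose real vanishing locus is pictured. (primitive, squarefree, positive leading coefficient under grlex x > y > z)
2*x*y^2 - y*z^2 - 3*z^3 + 1

1. The degree is 3 — the shape is more complex than any degree-2 surface.
2. From the axis intercepts and sections: it misses every integer gridline on the y-axis; it misses every integer gridline on the x-axis.
3. Fitting integer coefficients to these (and the overall shape) gives p.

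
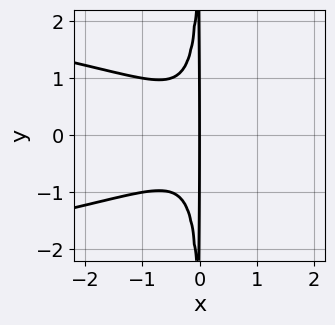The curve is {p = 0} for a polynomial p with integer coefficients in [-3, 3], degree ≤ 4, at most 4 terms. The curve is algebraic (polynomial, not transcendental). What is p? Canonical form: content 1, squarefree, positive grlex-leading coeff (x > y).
3*x^2*y^2 + 2*x^3 + x

(a) deg p = 4. No degree-3 curve has this shape.
(b) Symmetries: the y ↦ −y reflection is a symmetry, so y appears only in even powers.
(c) Observable constraints: the visible y-axis segment lies entirely on the curve; it meets the x-axis at x = 0 (among the integer gridlines).
(d) These observations pin down the coefficients.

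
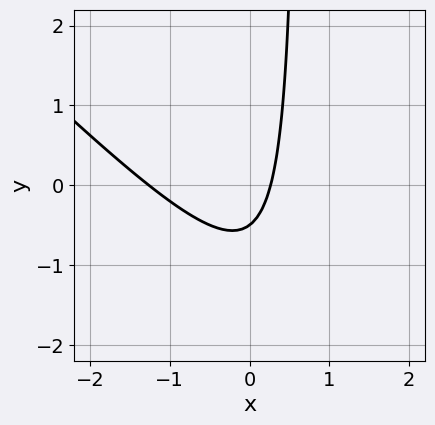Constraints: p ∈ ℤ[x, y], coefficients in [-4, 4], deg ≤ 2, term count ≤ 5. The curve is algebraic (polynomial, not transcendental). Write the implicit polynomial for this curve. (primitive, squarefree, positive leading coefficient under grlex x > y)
3*x^2 + 3*x*y + 3*x - 2*y - 1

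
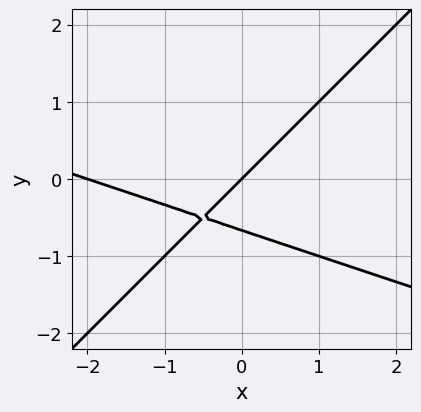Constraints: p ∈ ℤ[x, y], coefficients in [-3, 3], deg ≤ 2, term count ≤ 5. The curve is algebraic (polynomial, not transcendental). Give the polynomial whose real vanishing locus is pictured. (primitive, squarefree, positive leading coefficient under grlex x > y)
(a) deg p = 2. A generic line meets the curve in up to 2 points.
(b) Observable constraints: among the integer gridlines, it crosses the x-axis at x ∈ {-2, 0}; one y-axis crossing is at y = 0.
(c) Solving for integer coefficients yields p as stated.

x^2 + 2*x*y - 3*y^2 + 2*x - 2*y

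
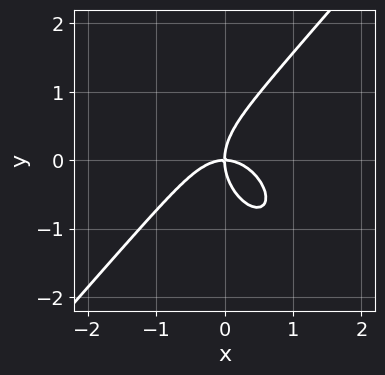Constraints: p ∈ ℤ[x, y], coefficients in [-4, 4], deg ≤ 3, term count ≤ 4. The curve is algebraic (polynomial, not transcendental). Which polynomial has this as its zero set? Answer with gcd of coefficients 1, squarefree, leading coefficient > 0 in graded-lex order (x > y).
(a) The degree is 3 — the shape is more complex than any degree-2 curve.
(b) From the axis intercepts and sections: one y-axis crossing is at y = 0; it crosses the x-axis at the gridline x = 0.
(c) Putting this together gives p.

3*x^3 - 2*y^3 + 3*x*y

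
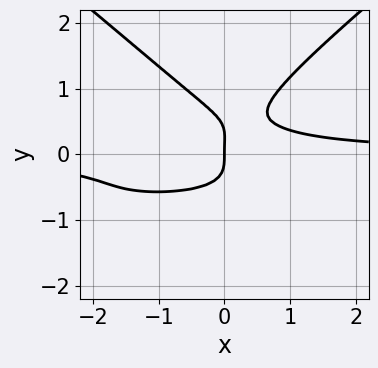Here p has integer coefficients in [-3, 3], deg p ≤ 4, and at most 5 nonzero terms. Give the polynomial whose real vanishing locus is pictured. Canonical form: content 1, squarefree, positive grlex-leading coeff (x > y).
(a) deg p = 4. A generic line meets the curve in up to 4 points.
(b) Reading off the gridlines: one x-axis crossing is at x = 0; it meets the y-axis at y = 0 (among the integer gridlines).
(c) Matching integer coefficients to the picture gives p.

2*x^2*y^2 - 3*y^4 + 2*x^2*y + y^3 - x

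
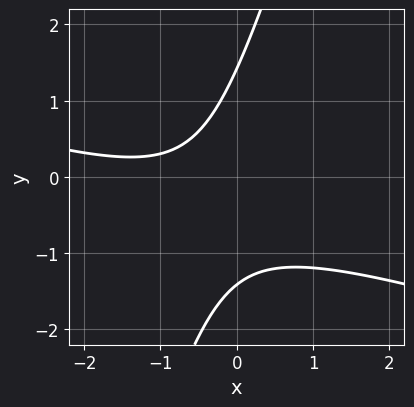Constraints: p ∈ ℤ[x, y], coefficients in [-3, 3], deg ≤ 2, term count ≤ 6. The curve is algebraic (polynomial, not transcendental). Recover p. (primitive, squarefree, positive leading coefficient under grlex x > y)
1. The degree is 2 — a generic line meets the curve in up to 2 points.
2. From the axis intercepts and sections: it misses every integer gridline on the x-axis.
3. These observations pin down the coefficients.

x^2 + 3*x*y - y^2 + 2*x + 2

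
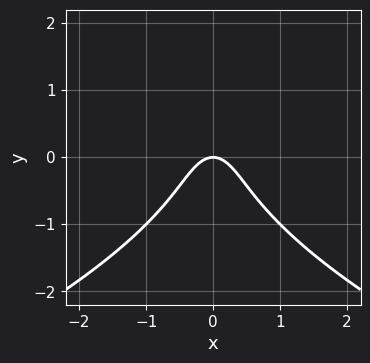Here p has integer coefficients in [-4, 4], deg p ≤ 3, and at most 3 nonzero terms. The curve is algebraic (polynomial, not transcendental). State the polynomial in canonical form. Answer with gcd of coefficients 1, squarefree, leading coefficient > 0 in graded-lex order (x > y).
y^3 + 2*x^2 + y

(a) Degree: a generic line meets the curve in up to 3 points, so deg p = 3.
(b) Symmetries: it's symmetric under x → −x, forcing even powers of x.
(c) From the visible intercepts: one x-axis crossing is at x = 0; it crosses the y-axis at the gridline y = 0.
(d) These observations pin down the coefficients.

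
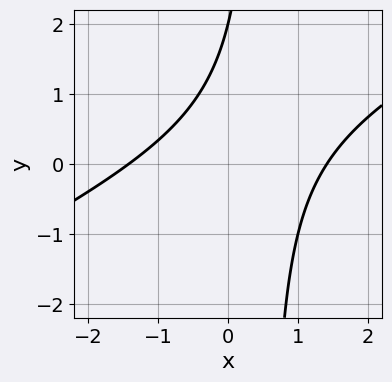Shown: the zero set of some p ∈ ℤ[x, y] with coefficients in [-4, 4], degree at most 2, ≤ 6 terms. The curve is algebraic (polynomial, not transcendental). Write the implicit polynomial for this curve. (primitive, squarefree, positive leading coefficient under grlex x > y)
x^2 - 2*x*y + y - 2

(a) Degree: the shape is more complex than any degree-1 curve, so deg p = 2.
(b) Reading off the gridlines: one y-axis crossing is at y = 2.
(c) Putting this together gives p.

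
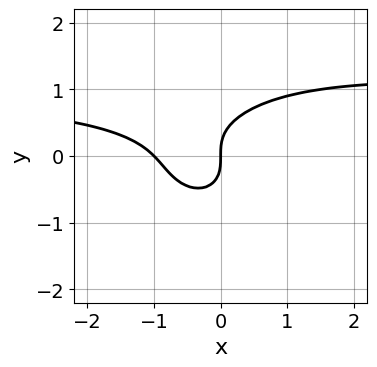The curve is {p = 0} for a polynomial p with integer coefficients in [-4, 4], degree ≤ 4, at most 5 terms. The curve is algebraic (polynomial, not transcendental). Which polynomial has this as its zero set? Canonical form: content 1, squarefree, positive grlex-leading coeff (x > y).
(a) Degree: a generic line meets the curve in up to 3 points, so deg p = 3.
(b) Against the integer gridlines: among the integer gridlines, it crosses the x-axis at x ∈ {-1, 0}; one y-axis crossing is at y = 0.
(c) Matching integer coefficients to the picture gives p.

2*x^2*y + 3*y^3 - 2*x^2 - 2*x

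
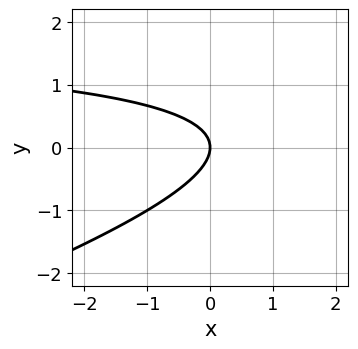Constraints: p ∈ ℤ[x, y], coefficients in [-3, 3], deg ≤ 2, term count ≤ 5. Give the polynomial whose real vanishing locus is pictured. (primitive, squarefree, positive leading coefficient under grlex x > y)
x*y - 3*y^2 - 2*x

Degree: no degree-1 curve has this shape, so deg p = 2.
Against the integer gridlines: it crosses the x-axis at the gridline x = 0; it meets the y-axis at y = 0 (among the integer gridlines).
Matching integer coefficients to the picture gives p.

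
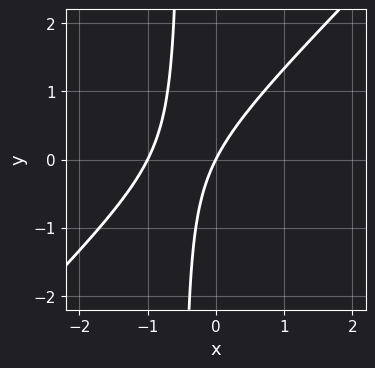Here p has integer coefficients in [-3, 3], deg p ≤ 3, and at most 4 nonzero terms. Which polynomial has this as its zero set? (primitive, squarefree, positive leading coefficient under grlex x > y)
2*x^2 - 2*x*y + 2*x - y

Degree: the shape is more complex than any degree-1 curve, so deg p = 2.
Against the integer gridlines: one y-axis crossing is at y = 0; among the integer gridlines, it crosses the x-axis at x ∈ {-1, 0}.
Together with the visible shape, these determine p as stated.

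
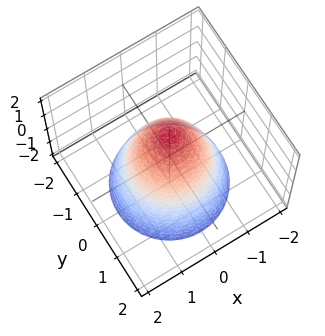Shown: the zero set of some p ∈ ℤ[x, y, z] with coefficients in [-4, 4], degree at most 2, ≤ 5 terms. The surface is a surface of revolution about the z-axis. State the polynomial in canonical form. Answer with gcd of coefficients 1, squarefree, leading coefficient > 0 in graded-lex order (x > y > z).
deg p = 2. The shape is more complex than any degree-1 surface.
Symmetries: rotational symmetry about the z-axis ⇒ p depends on x, y only through x² + y².
Reading off the gridlines: a circular section at z = 1 has radius between 0 and 1; among the integer gridlines, it crosses the y-axis at y ∈ {-1, 1}.
The integer polynomial consistent with all of this is the stated p. Check: (-1, 0, 0) on the x-axis lies on the surface, and p(-1, 0, 0) = 0. ✓

3*x^2 + 3*y^2 + 2*z - 3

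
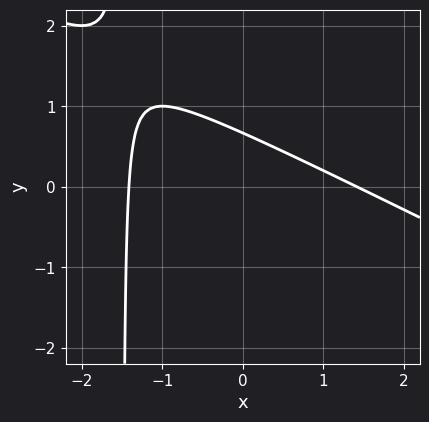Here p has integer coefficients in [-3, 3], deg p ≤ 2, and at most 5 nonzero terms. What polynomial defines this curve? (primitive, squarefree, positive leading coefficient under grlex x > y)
x^2 + 2*x*y + 3*y - 2

1. Degree: a generic line meets the curve in up to 2 points, so deg p = 2.
2. Putting this together gives p.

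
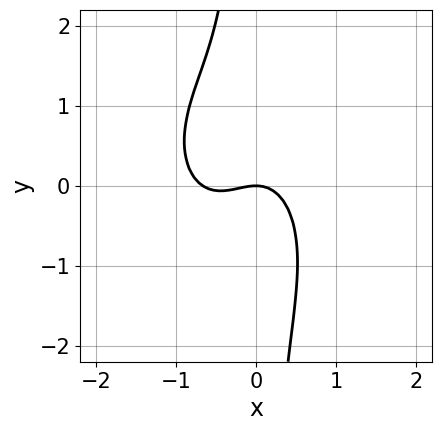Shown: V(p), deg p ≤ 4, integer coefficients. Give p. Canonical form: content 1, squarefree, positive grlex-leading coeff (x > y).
3*x^3 + 2*x*y^2 + 2*x^2 + 2*y

First, deg p = 3. No degree-2 curve has this shape.
Then, from the visible intercepts: one x-axis crossing is at x = 0; it meets the y-axis at y = 0 (among the integer gridlines).
Finally, matching integer coefficients to the picture gives p.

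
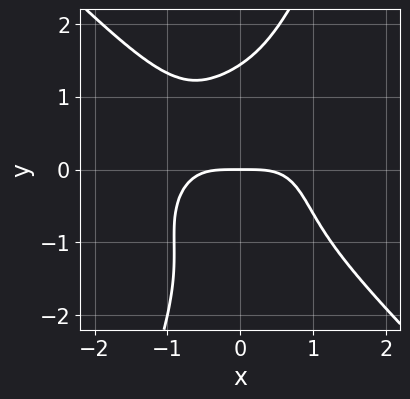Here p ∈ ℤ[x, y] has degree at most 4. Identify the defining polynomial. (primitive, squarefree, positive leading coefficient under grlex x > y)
2*x^4 + x^2*y^2 + 2*x*y^3 - y^4 + 3*y

First, deg p = 4. No degree-3 curve has this shape.
Then, reading off the gridlines: it crosses the x-axis at the gridline x = 0; one y-axis crossing is at y = 0.
Finally, putting this together gives p.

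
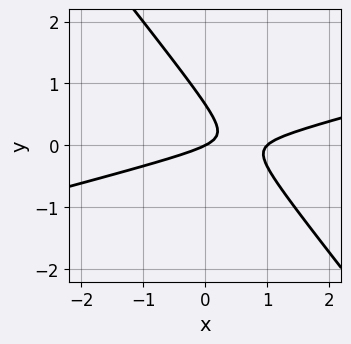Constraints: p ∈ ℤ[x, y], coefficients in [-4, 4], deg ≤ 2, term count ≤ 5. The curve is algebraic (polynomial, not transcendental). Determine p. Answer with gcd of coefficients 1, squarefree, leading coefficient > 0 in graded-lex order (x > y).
x^2 - 3*x*y - 3*y^2 - x + 2*y

(a) Degree: no degree-1 curve has this shape, so deg p = 2.
(b) From the visible intercepts: one y-axis crossing is at y = 0; the x-axis gridline crossings are at x ∈ {0, 1}.
(c) Matching integer coefficients to the picture gives p.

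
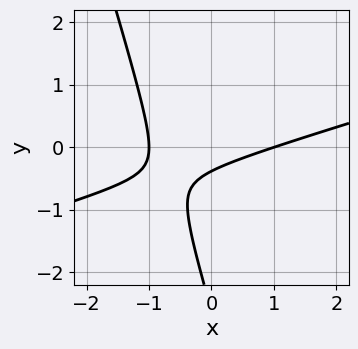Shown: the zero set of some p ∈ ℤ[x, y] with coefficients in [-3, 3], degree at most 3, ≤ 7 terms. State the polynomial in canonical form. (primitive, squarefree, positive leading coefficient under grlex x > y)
1. The degree is 2 — a generic line meets the curve in up to 2 points.
2. Reading off the gridlines: the x-axis gridline crossings are at x ∈ {-1, 1}.
3. Fitting integer coefficients to these (and the overall shape) gives p.

x^2 - 3*x*y - y^2 - 3*y - 1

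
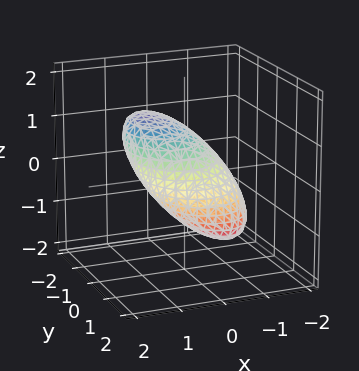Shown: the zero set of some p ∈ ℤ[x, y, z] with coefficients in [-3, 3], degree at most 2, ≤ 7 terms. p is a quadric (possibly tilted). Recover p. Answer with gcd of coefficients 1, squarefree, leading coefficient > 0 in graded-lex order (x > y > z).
1. Degree: the shape is more complex than any degree-1 surface, so deg p = 2.
2. From the visible intercepts: among the integer gridlines, it crosses the x-axis at x ∈ {-1, 1}; the z-axis gridline crossings are at z ∈ {-1, 1}.
3. Solving for integer coefficients yields p as stated.

3*x^2 - 3*x*z + 2*y^2 + 2*y*z + 3*z^2 - 3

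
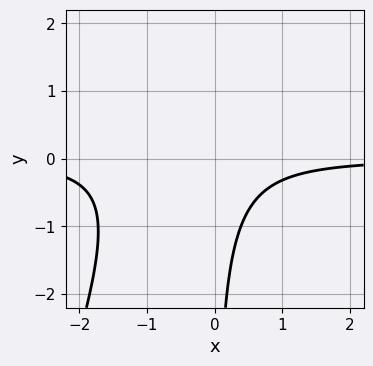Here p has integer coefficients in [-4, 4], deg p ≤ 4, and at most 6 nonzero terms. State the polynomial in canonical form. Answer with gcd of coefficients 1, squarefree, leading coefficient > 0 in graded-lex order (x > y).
3*x^2*y - x*y^2 + 3*x*y + 2

deg p = 3. The shape is more complex than any degree-2 curve.
From the axis intercepts and sections: no x-intercept at any integer in the box; the curve avoids every integer y-axis point in the box.
Solving for integer coefficients yields p as stated.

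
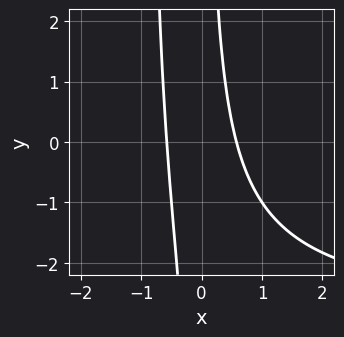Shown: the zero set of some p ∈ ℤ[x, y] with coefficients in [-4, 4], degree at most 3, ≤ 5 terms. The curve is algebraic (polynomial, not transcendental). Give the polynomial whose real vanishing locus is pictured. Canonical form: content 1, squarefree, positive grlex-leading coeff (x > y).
(a) The degree is 3 — the shape is more complex than any degree-2 curve.
(b) Checking where it meets the axes: no y-intercept at any integer in the box.
(c) The integer polynomial consistent with all of this is the stated p.

x^2*y + 3*x^2 + x*y - 1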